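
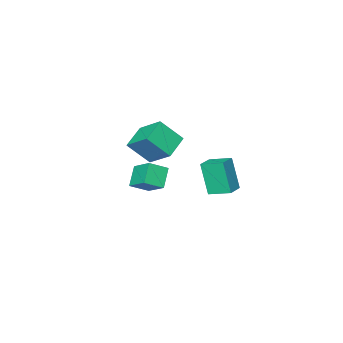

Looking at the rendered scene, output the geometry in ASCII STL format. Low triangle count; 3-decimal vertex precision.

solid 
facet normal -0.891 -0.424 -0.159
outer loop
vertex 2.188 1.346 4.445
vertex 1.617 2.406 4.818
vertex 2.205 1.997 2.618
endloop
endfacet
facet normal 0.453 -0.841 -0.295
outer loop
vertex 3.123 2.434 2.782
vertex 2.188 1.346 4.445
vertex 2.205 1.997 2.618
endloop
endfacet
facet normal -0.891 -0.424 -0.159
outer loop
vertex 2.205 1.997 2.618
vertex 1.617 2.406 4.818
vertex 1.634 3.057 2.99
endloop
endfacet
facet normal 0.009 0.335 -0.942
outer loop
vertex 1.634 3.057 2.99
vertex 3.123 2.434 2.782
vertex 2.205 1.997 2.618
endloop
endfacet
facet normal -0.008 -0.336 0.942
outer loop
vertex 2.188 1.346 4.445
vertex 2.535 2.843 4.982
vertex 1.617 2.406 4.818
endloop
endfacet
facet normal 0.453 -0.841 -0.295
outer loop
vertex 3.106 1.783 4.61
vertex 2.188 1.346 4.445
vertex 3.123 2.434 2.782
endloop
endfacet
facet normal -0.010 -0.336 0.942
outer loop
vertex 3.106 1.783 4.61
vertex 2.535 2.843 4.982
vertex 2.188 1.346 4.445
endloop
endfacet
facet normal -0.453 0.841 0.295
outer loop
vertex 1.617 2.406 4.818
vertex 2.535 2.843 4.982
vertex 1.634 3.057 2.99
endloop
endfacet
facet normal 0.009 0.336 -0.942
outer loop
vertex 2.552 3.494 3.155
vertex 3.123 2.434 2.782
vertex 1.634 3.057 2.99
endloop
endfacet
facet normal -0.453 0.841 0.295
outer loop
vertex 1.634 3.057 2.99
vertex 2.535 2.843 4.982
vertex 2.552 3.494 3.155
endloop
endfacet
facet normal 0.891 0.424 0.159
outer loop
vertex 2.552 3.494 3.155
vertex 3.106 1.783 4.61
vertex 3.123 2.434 2.782
endloop
endfacet
facet normal 0.891 0.424 0.159
outer loop
vertex 2.535 2.843 4.982
vertex 3.106 1.783 4.61
vertex 2.552 3.494 3.155
endloop
endfacet
facet normal -0.825 0.327 -0.462
outer loop
vertex 2.9 -2.284 2.215
vertex 2.952 -0.961 3.059
vertex 3.64 -1.723 1.29
endloop
endfacet
facet normal -0.033 -0.843 -0.538
outer loop
vertex 4.588 -2.099 1.821
vertex 2.9 -2.284 2.215
vertex 3.64 -1.723 1.29
endloop
endfacet
facet normal -0.825 0.326 -0.461
outer loop
vertex 3.64 -1.723 1.29
vertex 2.952 -0.961 3.059
vertex 3.691 -0.4 2.134
endloop
endfacet
facet normal 0.565 0.428 -0.705
outer loop
vertex 3.691 -0.4 2.134
vertex 4.588 -2.099 1.821
vertex 3.64 -1.723 1.29
endloop
endfacet
facet normal -0.565 -0.428 0.706
outer loop
vertex 2.9 -2.284 2.215
vertex 3.9 -1.337 3.59
vertex 2.952 -0.961 3.059
endloop
endfacet
facet normal -0.033 -0.843 -0.537
outer loop
vertex 3.849 -2.66 2.746
vertex 2.9 -2.284 2.215
vertex 4.588 -2.099 1.821
endloop
endfacet
facet normal -0.565 -0.428 0.706
outer loop
vertex 3.849 -2.66 2.746
vertex 3.9 -1.337 3.59
vertex 2.9 -2.284 2.215
endloop
endfacet
facet normal 0.033 0.843 0.538
outer loop
vertex 2.952 -0.961 3.059
vertex 3.9 -1.337 3.59
vertex 3.691 -0.4 2.134
endloop
endfacet
facet normal 0.565 0.428 -0.706
outer loop
vertex 4.64 -0.776 2.665
vertex 4.588 -2.099 1.821
vertex 3.691 -0.4 2.134
endloop
endfacet
facet normal 0.033 0.843 0.538
outer loop
vertex 3.691 -0.4 2.134
vertex 3.9 -1.337 3.59
vertex 4.64 -0.776 2.665
endloop
endfacet
facet normal 0.825 -0.327 0.461
outer loop
vertex 4.64 -0.776 2.665
vertex 3.849 -2.66 2.746
vertex 4.588 -2.099 1.821
endloop
endfacet
facet normal 0.825 -0.326 0.462
outer loop
vertex 3.9 -1.337 3.59
vertex 3.849 -2.66 2.746
vertex 4.64 -0.776 2.665
endloop
endfacet
facet normal -0.533 0.450 -0.717
outer loop
vertex 0.806 -4.2 2.638
vertex 0.64 -2.68 3.715
vertex 2.118 -3.621 2.025
endloop
endfacet
facet normal 0.089 -0.812 -0.577
outer loop
vertex 3.04 -4.4 3.265
vertex 0.806 -4.2 2.638
vertex 2.118 -3.621 2.025
endloop
endfacet
facet normal -0.533 0.450 -0.717
outer loop
vertex 2.118 -3.621 2.025
vertex 0.64 -2.68 3.715
vertex 1.952 -2.102 3.102
endloop
endfacet
facet normal 0.842 0.371 -0.393
outer loop
vertex 1.952 -2.102 3.102
vertex 3.04 -4.4 3.265
vertex 2.118 -3.621 2.025
endloop
endfacet
facet normal -0.842 -0.370 0.393
outer loop
vertex 0.806 -4.2 2.638
vertex 1.562 -3.459 4.955
vertex 0.64 -2.68 3.715
endloop
endfacet
facet normal 0.089 -0.813 -0.576
outer loop
vertex 1.728 -4.978 3.878
vertex 0.806 -4.2 2.638
vertex 3.04 -4.4 3.265
endloop
endfacet
facet normal -0.841 -0.371 0.393
outer loop
vertex 1.728 -4.978 3.878
vertex 1.562 -3.459 4.955
vertex 0.806 -4.2 2.638
endloop
endfacet
facet normal -0.089 0.812 0.576
outer loop
vertex 0.64 -2.68 3.715
vertex 1.562 -3.459 4.955
vertex 1.952 -2.102 3.102
endloop
endfacet
facet normal 0.841 0.371 -0.393
outer loop
vertex 2.874 -2.88 4.342
vertex 3.04 -4.4 3.265
vertex 1.952 -2.102 3.102
endloop
endfacet
facet normal -0.089 0.812 0.576
outer loop
vertex 1.952 -2.102 3.102
vertex 1.562 -3.459 4.955
vertex 2.874 -2.88 4.342
endloop
endfacet
facet normal 0.533 -0.450 0.717
outer loop
vertex 2.874 -2.88 4.342
vertex 1.728 -4.978 3.878
vertex 3.04 -4.4 3.265
endloop
endfacet
facet normal 0.533 -0.450 0.717
outer loop
vertex 1.562 -3.459 4.955
vertex 1.728 -4.978 3.878
vertex 2.874 -2.88 4.342
endloop
endfacet

endsolid


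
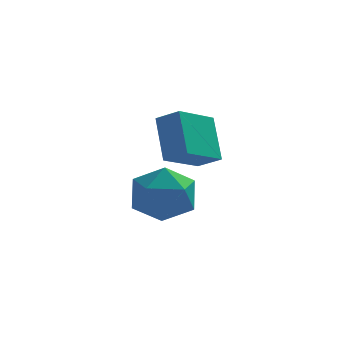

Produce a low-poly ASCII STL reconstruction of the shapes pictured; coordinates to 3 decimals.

solid 
facet normal -0.572 -0.718 0.396
outer loop
vertex 0.875 0.297 1.846
vertex 0.125 0.65 1.403
vertex 1.205 -0.722 0.474
endloop
endfacet
facet normal 0.798 -0.376 0.471
outer loop
vertex 2.155 0.47 -0.183
vertex 0.875 0.297 1.846
vertex 1.205 -0.722 0.474
endloop
endfacet
facet normal -0.572 -0.718 0.396
outer loop
vertex 1.205 -0.722 0.474
vertex 0.125 0.65 1.403
vertex 0.455 -0.369 0.031
endloop
endfacet
facet normal 0.190 -0.586 -0.788
outer loop
vertex 0.455 -0.369 0.031
vertex 2.155 0.47 -0.183
vertex 1.205 -0.722 0.474
endloop
endfacet
facet normal -0.190 0.586 0.788
outer loop
vertex 0.875 0.297 1.846
vertex 1.075 1.842 0.746
vertex 0.125 0.65 1.403
endloop
endfacet
facet normal 0.798 -0.376 0.471
outer loop
vertex 1.825 1.489 1.189
vertex 0.875 0.297 1.846
vertex 2.155 0.47 -0.183
endloop
endfacet
facet normal -0.190 0.586 0.788
outer loop
vertex 1.825 1.489 1.189
vertex 1.075 1.842 0.746
vertex 0.875 0.297 1.846
endloop
endfacet
facet normal -0.798 0.376 -0.471
outer loop
vertex 0.125 0.65 1.403
vertex 1.075 1.842 0.746
vertex 0.455 -0.369 0.031
endloop
endfacet
facet normal 0.190 -0.586 -0.788
outer loop
vertex 1.405 0.823 -0.626
vertex 2.155 0.47 -0.183
vertex 0.455 -0.369 0.031
endloop
endfacet
facet normal -0.798 0.376 -0.471
outer loop
vertex 0.455 -0.369 0.031
vertex 1.075 1.842 0.746
vertex 1.405 0.823 -0.626
endloop
endfacet
facet normal 0.572 0.718 -0.396
outer loop
vertex 1.405 0.823 -0.626
vertex 1.825 1.489 1.189
vertex 2.155 0.47 -0.183
endloop
endfacet
facet normal 0.572 0.718 -0.396
outer loop
vertex 1.075 1.842 0.746
vertex 1.825 1.489 1.189
vertex 1.405 0.823 -0.626
endloop
endfacet
facet normal -0.136 0.963 -0.234
outer loop
vertex 0.735 2.436 -2.747
vertex -0.453 2.283 -2.688
vertex 0.159 2.607 -1.71
endloop
endfacet
facet normal 0.477 0.871 0.121
outer loop
vertex 0.735 2.436 -2.747
vertex 0.159 2.607 -1.71
vertex 1.211 2.033 -1.724
endloop
endfacet
facet normal 0.878 0.410 -0.247
outer loop
vertex 0.735 2.436 -2.747
vertex 1.211 2.033 -1.724
vertex 1.25 1.355 -2.711
endloop
endfacet
facet normal 0.514 0.217 -0.830
outer loop
vertex 0.735 2.436 -2.747
vertex 1.25 1.355 -2.711
vertex 0.222 1.509 -3.307
endloop
endfacet
facet normal -0.113 0.559 -0.822
outer loop
vertex 0.735 2.436 -2.747
vertex 0.222 1.509 -3.307
vertex -0.453 2.283 -2.688
endloop
endfacet
facet normal 0.323 0.574 0.752
outer loop
vertex 1.211 2.033 -1.724
vertex 0.159 2.607 -1.71
vertex 0.318 1.631 -1.033
endloop
endfacet
facet normal -0.667 0.723 0.178
outer loop
vertex 0.159 2.607 -1.71
vertex -0.453 2.283 -2.688
vertex -0.71 1.785 -1.629
endloop
endfacet
facet normal -0.630 0.069 -0.774
outer loop
vertex -0.453 2.283 -2.688
vertex 0.222 1.509 -3.307
vertex -0.671 1.107 -2.616
endloop
endfacet
facet normal 0.384 -0.483 -0.787
outer loop
vertex 0.222 1.509 -3.307
vertex 1.25 1.355 -2.711
vertex 0.381 0.533 -2.63
endloop
endfacet
facet normal 0.973 -0.171 0.156
outer loop
vertex 1.25 1.355 -2.711
vertex 1.211 2.033 -1.724
vertex 0.993 0.857 -1.652
endloop
endfacet
facet normal -0.514 -0.217 0.830
outer loop
vertex -0.195 0.704 -1.593
vertex 0.318 1.631 -1.033
vertex -0.71 1.785 -1.629
endloop
endfacet
facet normal -0.878 -0.410 0.247
outer loop
vertex -0.195 0.704 -1.593
vertex -0.71 1.785 -1.629
vertex -0.671 1.107 -2.616
endloop
endfacet
facet normal -0.477 -0.871 -0.121
outer loop
vertex -0.195 0.704 -1.593
vertex -0.671 1.107 -2.616
vertex 0.381 0.533 -2.63
endloop
endfacet
facet normal 0.136 -0.963 0.234
outer loop
vertex -0.195 0.704 -1.593
vertex 0.381 0.533 -2.63
vertex 0.993 0.857 -1.652
endloop
endfacet
facet normal 0.113 -0.559 0.822
outer loop
vertex -0.195 0.704 -1.593
vertex 0.993 0.857 -1.652
vertex 0.318 1.631 -1.033
endloop
endfacet
facet normal -0.384 0.483 0.787
outer loop
vertex -0.71 1.785 -1.629
vertex 0.318 1.631 -1.033
vertex 0.159 2.607 -1.71
endloop
endfacet
facet normal -0.973 0.171 -0.156
outer loop
vertex -0.671 1.107 -2.616
vertex -0.71 1.785 -1.629
vertex -0.453 2.283 -2.688
endloop
endfacet
facet normal -0.323 -0.574 -0.752
outer loop
vertex 0.381 0.533 -2.63
vertex -0.671 1.107 -2.616
vertex 0.222 1.509 -3.307
endloop
endfacet
facet normal 0.667 -0.723 -0.178
outer loop
vertex 0.993 0.857 -1.652
vertex 0.381 0.533 -2.63
vertex 1.25 1.355 -2.711
endloop
endfacet
facet normal 0.630 -0.069 0.774
outer loop
vertex 0.318 1.631 -1.033
vertex 0.993 0.857 -1.652
vertex 1.211 2.033 -1.724
endloop
endfacet

endsolid


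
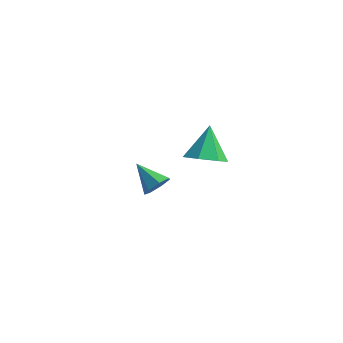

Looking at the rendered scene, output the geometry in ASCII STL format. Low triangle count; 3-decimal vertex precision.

solid 
facet normal 0.809 -0.219 -0.546
outer loop
vertex 0.235 -0.379 -1.715
vertex -0.223 -0.661 -2.28
vertex 0.039 0.068 -2.185
endloop
endfacet
facet normal 0.154 0.747 0.646
outer loop
vertex 0.235 -0.379 -1.715
vertex 0.039 0.068 -2.185
vertex -1.557 -0.299 -1.38
endloop
endfacet
facet normal 0.809 -0.220 -0.546
outer loop
vertex 0.039 0.068 -2.185
vertex -0.223 -0.661 -2.28
vertex -0.354 -0.035 -2.726
endloop
endfacet
facet normal -0.232 0.973 -0.017
outer loop
vertex 0.039 0.068 -2.185
vertex -0.354 -0.035 -2.726
vertex -1.557 -0.299 -1.38
endloop
endfacet
facet normal 0.809 -0.219 -0.545
outer loop
vertex -0.354 -0.035 -2.726
vertex -0.223 -0.661 -2.28
vertex -0.648 -0.609 -2.932
endloop
endfacet
facet normal -0.681 0.530 -0.505
outer loop
vertex -0.354 -0.035 -2.726
vertex -0.648 -0.609 -2.932
vertex -1.557 -0.299 -1.38
endloop
endfacet
facet normal 0.809 -0.220 -0.545
outer loop
vertex -0.648 -0.609 -2.932
vertex -0.223 -0.661 -2.28
vertex -0.622 -1.222 -2.646
endloop
endfacet
facet normal -0.857 -0.247 -0.452
outer loop
vertex -0.648 -0.609 -2.932
vertex -0.622 -1.222 -2.646
vertex -1.557 -0.299 -1.38
endloop
endfacet
facet normal 0.809 -0.219 -0.546
outer loop
vertex -0.622 -1.222 -2.646
vertex -0.223 -0.661 -2.28
vertex -0.295 -1.413 -2.085
endloop
endfacet
facet normal -0.626 -0.773 0.102
outer loop
vertex -0.622 -1.222 -2.646
vertex -0.295 -1.413 -2.085
vertex -1.557 -0.299 -1.38
endloop
endfacet
facet normal 0.809 -0.219 -0.546
outer loop
vertex -0.295 -1.413 -2.085
vertex -0.223 -0.661 -2.28
vertex 0.086 -1.037 -1.671
endloop
endfacet
facet normal -0.162 -0.652 0.741
outer loop
vertex -0.295 -1.413 -2.085
vertex 0.086 -1.037 -1.671
vertex -1.557 -0.299 -1.38
endloop
endfacet
facet normal 0.809 -0.220 -0.546
outer loop
vertex 0.086 -1.037 -1.671
vertex -0.223 -0.661 -2.28
vertex 0.235 -0.379 -1.715
endloop
endfacet
facet normal 0.185 0.024 0.982
outer loop
vertex 0.086 -1.037 -1.671
vertex 0.235 -0.379 -1.715
vertex -1.557 -0.299 -1.38
endloop
endfacet
facet normal 0.157 -0.580 -0.799
outer loop
vertex 4.764 -3.394 3.118
vertex 3.804 -3.757 3.193
vertex 4.142 -2.939 2.666
endloop
endfacet
facet normal 0.552 0.830 0.076
outer loop
vertex 4.764 -3.394 3.118
vertex 4.142 -2.939 2.666
vertex 3.516 -2.703 4.647
endloop
endfacet
facet normal 0.158 -0.580 -0.799
outer loop
vertex 4.142 -2.939 2.666
vertex 3.804 -3.757 3.193
vertex 3.264 -3.101 2.61
endloop
endfacet
facet normal -0.168 0.971 -0.169
outer loop
vertex 4.142 -2.939 2.666
vertex 3.264 -3.101 2.61
vertex 3.516 -2.703 4.647
endloop
endfacet
facet normal 0.158 -0.580 -0.799
outer loop
vertex 3.264 -3.101 2.61
vertex 3.804 -3.757 3.193
vertex 2.793 -3.757 2.993
endloop
endfacet
facet normal -0.816 0.579 -0.012
outer loop
vertex 3.264 -3.101 2.61
vertex 2.793 -3.757 2.993
vertex 3.516 -2.703 4.647
endloop
endfacet
facet normal 0.158 -0.580 -0.799
outer loop
vertex 2.793 -3.757 2.993
vertex 3.804 -3.757 3.193
vertex 3.083 -4.413 3.526
endloop
endfacet
facet normal -0.903 -0.052 0.427
outer loop
vertex 2.793 -3.757 2.993
vertex 3.083 -4.413 3.526
vertex 3.516 -2.703 4.647
endloop
endfacet
facet normal 0.158 -0.579 -0.800
outer loop
vertex 3.083 -4.413 3.526
vertex 3.804 -3.757 3.193
vertex 3.915 -4.576 3.808
endloop
endfacet
facet normal -0.364 -0.444 0.818
outer loop
vertex 3.083 -4.413 3.526
vertex 3.915 -4.576 3.808
vertex 3.516 -2.703 4.647
endloop
endfacet
facet normal 0.158 -0.579 -0.800
outer loop
vertex 3.915 -4.576 3.808
vertex 3.804 -3.757 3.193
vertex 4.664 -4.122 3.627
endloop
endfacet
facet normal 0.394 -0.304 0.867
outer loop
vertex 3.915 -4.576 3.808
vertex 4.664 -4.122 3.627
vertex 3.516 -2.703 4.647
endloop
endfacet
facet normal 0.157 -0.580 -0.799
outer loop
vertex 4.664 -4.122 3.627
vertex 3.804 -3.757 3.193
vertex 4.764 -3.394 3.118
endloop
endfacet
facet normal 0.802 0.264 0.535
outer loop
vertex 4.664 -4.122 3.627
vertex 4.764 -3.394 3.118
vertex 3.516 -2.703 4.647
endloop
endfacet

endsolid


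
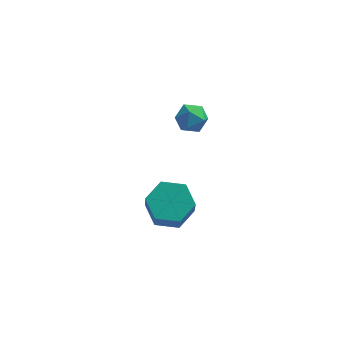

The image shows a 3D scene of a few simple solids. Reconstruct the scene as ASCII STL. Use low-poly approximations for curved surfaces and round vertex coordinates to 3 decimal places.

solid 
facet normal -0.073 0.509 -0.858
outer loop
vertex 3.217 -3.617 -5.082
vertex 2.715 -2.805 -4.558
vertex 3.801 -2.805 -4.65
endloop
endfacet
facet normal 0.841 -0.431 -0.327
outer loop
vertex 3.217 -3.617 -5.082
vertex 3.801 -2.805 -4.65
vertex 3.348 -4.528 -3.547
endloop
endfacet
facet normal 0.842 -0.430 -0.326
outer loop
vertex 3.348 -4.528 -3.547
vertex 3.801 -2.805 -4.65
vertex 3.931 -3.715 -3.114
endloop
endfacet
facet normal 0.073 -0.509 0.858
outer loop
vertex 3.348 -4.528 -3.547
vertex 3.931 -3.715 -3.114
vertex 2.845 -3.715 -3.022
endloop
endfacet
facet normal -0.073 0.508 -0.858
outer loop
vertex 3.801 -2.805 -4.65
vertex 2.715 -2.805 -4.558
vertex 3.298 -1.992 -4.126
endloop
endfacet
facet normal 0.884 0.431 0.180
outer loop
vertex 3.801 -2.805 -4.65
vertex 3.298 -1.992 -4.126
vertex 3.931 -3.715 -3.114
endloop
endfacet
facet normal 0.885 0.430 0.180
outer loop
vertex 3.931 -3.715 -3.114
vertex 3.298 -1.992 -4.126
vertex 3.429 -2.902 -2.59
endloop
endfacet
facet normal 0.073 -0.508 0.858
outer loop
vertex 3.931 -3.715 -3.114
vertex 3.429 -2.902 -2.59
vertex 2.845 -3.715 -3.022
endloop
endfacet
facet normal -0.073 0.509 -0.858
outer loop
vertex 3.298 -1.992 -4.126
vertex 2.715 -2.805 -4.558
vertex 2.212 -1.992 -4.033
endloop
endfacet
facet normal 0.043 0.861 0.506
outer loop
vertex 3.298 -1.992 -4.126
vertex 2.212 -1.992 -4.033
vertex 3.429 -2.902 -2.59
endloop
endfacet
facet normal 0.042 0.861 0.507
outer loop
vertex 3.429 -2.902 -2.59
vertex 2.212 -1.992 -4.033
vertex 2.343 -2.903 -2.498
endloop
endfacet
facet normal 0.073 -0.508 0.858
outer loop
vertex 3.429 -2.902 -2.59
vertex 2.343 -2.903 -2.498
vertex 2.845 -3.715 -3.022
endloop
endfacet
facet normal -0.073 0.509 -0.858
outer loop
vertex 2.212 -1.992 -4.033
vertex 2.715 -2.805 -4.558
vertex 1.629 -2.805 -4.466
endloop
endfacet
facet normal -0.842 0.430 0.327
outer loop
vertex 2.212 -1.992 -4.033
vertex 1.629 -2.805 -4.466
vertex 2.343 -2.903 -2.498
endloop
endfacet
facet normal -0.841 0.431 0.327
outer loop
vertex 2.343 -2.903 -2.498
vertex 1.629 -2.805 -4.466
vertex 1.759 -3.715 -2.93
endloop
endfacet
facet normal 0.073 -0.509 0.858
outer loop
vertex 2.343 -2.903 -2.498
vertex 1.759 -3.715 -2.93
vertex 2.845 -3.715 -3.022
endloop
endfacet
facet normal -0.073 0.508 -0.858
outer loop
vertex 1.629 -2.805 -4.466
vertex 2.715 -2.805 -4.558
vertex 2.131 -3.618 -4.99
endloop
endfacet
facet normal -0.885 -0.430 -0.180
outer loop
vertex 1.629 -2.805 -4.466
vertex 2.131 -3.618 -4.99
vertex 1.759 -3.715 -2.93
endloop
endfacet
facet normal -0.884 -0.431 -0.180
outer loop
vertex 1.759 -3.715 -2.93
vertex 2.131 -3.618 -4.99
vertex 2.262 -4.528 -3.454
endloop
endfacet
facet normal 0.073 -0.508 0.858
outer loop
vertex 1.759 -3.715 -2.93
vertex 2.262 -4.528 -3.454
vertex 2.845 -3.715 -3.022
endloop
endfacet
facet normal -0.073 0.508 -0.858
outer loop
vertex 2.131 -3.618 -4.99
vertex 2.715 -2.805 -4.558
vertex 3.217 -3.617 -5.082
endloop
endfacet
facet normal -0.042 -0.861 -0.507
outer loop
vertex 2.131 -3.618 -4.99
vertex 3.217 -3.617 -5.082
vertex 2.262 -4.528 -3.454
endloop
endfacet
facet normal -0.043 -0.861 -0.507
outer loop
vertex 2.262 -4.528 -3.454
vertex 3.217 -3.617 -5.082
vertex 3.348 -4.528 -3.547
endloop
endfacet
facet normal 0.073 -0.509 0.858
outer loop
vertex 2.262 -4.528 -3.454
vertex 3.348 -4.528 -3.547
vertex 2.845 -3.715 -3.022
endloop
endfacet
facet normal -0.485 0.872 0.067
outer loop
vertex 3.278 2.919 -2.987
vertex 2.55 2.531 -3.201
vertex 2.775 2.593 -2.382
endloop
endfacet
facet normal 0.069 0.853 0.517
outer loop
vertex 3.278 2.919 -2.987
vertex 2.775 2.593 -2.382
vertex 3.62 2.495 -2.333
endloop
endfacet
facet normal 0.660 0.739 0.134
outer loop
vertex 3.278 2.919 -2.987
vertex 3.62 2.495 -2.333
vertex 3.917 2.373 -3.121
endloop
endfacet
facet normal 0.472 0.687 -0.552
outer loop
vertex 3.278 2.919 -2.987
vertex 3.917 2.373 -3.121
vertex 3.256 2.395 -3.658
endloop
endfacet
facet normal -0.236 0.770 -0.593
outer loop
vertex 3.278 2.919 -2.987
vertex 3.256 2.395 -3.658
vertex 2.55 2.531 -3.201
endloop
endfacet
facet normal -0.021 0.297 0.955
outer loop
vertex 3.62 2.495 -2.333
vertex 2.775 2.593 -2.382
vertex 3.104 1.845 -2.142
endloop
endfacet
facet normal -0.917 0.327 0.227
outer loop
vertex 2.775 2.593 -2.382
vertex 2.55 2.531 -3.201
vertex 2.443 1.867 -2.679
endloop
endfacet
facet normal -0.514 0.161 -0.842
outer loop
vertex 2.55 2.531 -3.201
vertex 3.256 2.395 -3.658
vertex 2.74 1.745 -3.467
endloop
endfacet
facet normal 0.631 0.029 -0.775
outer loop
vertex 3.256 2.395 -3.658
vertex 3.917 2.373 -3.121
vertex 3.585 1.647 -3.418
endloop
endfacet
facet normal 0.935 0.113 0.335
outer loop
vertex 3.917 2.373 -3.121
vertex 3.62 2.495 -2.333
vertex 3.81 1.709 -2.599
endloop
endfacet
facet normal -0.472 -0.687 0.552
outer loop
vertex 3.082 1.321 -2.813
vertex 3.104 1.845 -2.142
vertex 2.443 1.867 -2.679
endloop
endfacet
facet normal -0.660 -0.739 -0.134
outer loop
vertex 3.082 1.321 -2.813
vertex 2.443 1.867 -2.679
vertex 2.74 1.745 -3.467
endloop
endfacet
facet normal -0.069 -0.853 -0.517
outer loop
vertex 3.082 1.321 -2.813
vertex 2.74 1.745 -3.467
vertex 3.585 1.647 -3.418
endloop
endfacet
facet normal 0.485 -0.872 -0.067
outer loop
vertex 3.082 1.321 -2.813
vertex 3.585 1.647 -3.418
vertex 3.81 1.709 -2.599
endloop
endfacet
facet normal 0.236 -0.770 0.593
outer loop
vertex 3.082 1.321 -2.813
vertex 3.81 1.709 -2.599
vertex 3.104 1.845 -2.142
endloop
endfacet
facet normal -0.631 -0.029 0.775
outer loop
vertex 2.443 1.867 -2.679
vertex 3.104 1.845 -2.142
vertex 2.775 2.593 -2.382
endloop
endfacet
facet normal -0.935 -0.113 -0.335
outer loop
vertex 2.74 1.745 -3.467
vertex 2.443 1.867 -2.679
vertex 2.55 2.531 -3.201
endloop
endfacet
facet normal 0.021 -0.297 -0.955
outer loop
vertex 3.585 1.647 -3.418
vertex 2.74 1.745 -3.467
vertex 3.256 2.395 -3.658
endloop
endfacet
facet normal 0.917 -0.327 -0.227
outer loop
vertex 3.81 1.709 -2.599
vertex 3.585 1.647 -3.418
vertex 3.917 2.373 -3.121
endloop
endfacet
facet normal 0.514 -0.161 0.842
outer loop
vertex 3.104 1.845 -2.142
vertex 3.81 1.709 -2.599
vertex 3.62 2.495 -2.333
endloop
endfacet

endsolid


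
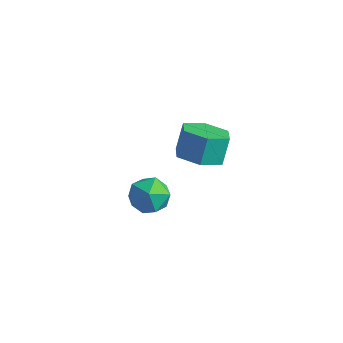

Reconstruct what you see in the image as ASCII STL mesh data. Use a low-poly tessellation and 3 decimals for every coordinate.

solid 
facet normal 0.113 -0.445 -0.889
outer loop
vertex -2.134 0.971 1.214
vertex -2.798 1.638 0.796
vertex -1.792 1.857 0.814
endloop
endfacet
facet normal 0.937 -0.251 0.245
outer loop
vertex -2.134 0.971 1.214
vertex -1.792 1.857 0.814
vertex -2.277 1.536 2.342
endloop
endfacet
facet normal 0.936 -0.252 0.244
outer loop
vertex -2.277 1.536 2.342
vertex -1.792 1.857 0.814
vertex -1.935 2.421 1.943
endloop
endfacet
facet normal -0.113 0.444 0.889
outer loop
vertex -2.277 1.536 2.342
vertex -1.935 2.421 1.943
vertex -2.942 2.202 1.924
endloop
endfacet
facet normal 0.113 -0.445 -0.888
outer loop
vertex -1.792 1.857 0.814
vertex -2.798 1.638 0.796
vertex -2.456 2.523 0.396
endloop
endfacet
facet normal 0.756 0.619 -0.214
outer loop
vertex -1.792 1.857 0.814
vertex -2.456 2.523 0.396
vertex -1.935 2.421 1.943
endloop
endfacet
facet normal 0.755 0.619 -0.214
outer loop
vertex -1.935 2.421 1.943
vertex -2.456 2.523 0.396
vertex -2.6 3.088 1.525
endloop
endfacet
facet normal -0.113 0.444 0.889
outer loop
vertex -1.935 2.421 1.943
vertex -2.6 3.088 1.525
vertex -2.942 2.202 1.924
endloop
endfacet
facet normal 0.113 -0.445 -0.888
outer loop
vertex -2.456 2.523 0.396
vertex -2.798 1.638 0.796
vertex -3.463 2.304 0.378
endloop
endfacet
facet normal -0.181 0.870 -0.459
outer loop
vertex -2.456 2.523 0.396
vertex -3.463 2.304 0.378
vertex -2.6 3.088 1.525
endloop
endfacet
facet normal -0.181 0.870 -0.459
outer loop
vertex -2.6 3.088 1.525
vertex -3.463 2.304 0.378
vertex -3.606 2.869 1.506
endloop
endfacet
facet normal -0.113 0.444 0.889
outer loop
vertex -2.6 3.088 1.525
vertex -3.606 2.869 1.506
vertex -2.942 2.202 1.924
endloop
endfacet
facet normal 0.113 -0.444 -0.889
outer loop
vertex -3.463 2.304 0.378
vertex -2.798 1.638 0.796
vertex -3.805 1.419 0.777
endloop
endfacet
facet normal -0.936 0.252 -0.245
outer loop
vertex -3.463 2.304 0.378
vertex -3.805 1.419 0.777
vertex -3.606 2.869 1.506
endloop
endfacet
facet normal -0.937 0.251 -0.244
outer loop
vertex -3.606 2.869 1.506
vertex -3.805 1.419 0.777
vertex -3.948 1.983 1.906
endloop
endfacet
facet normal -0.113 0.445 0.889
outer loop
vertex -3.606 2.869 1.506
vertex -3.948 1.983 1.906
vertex -2.942 2.202 1.924
endloop
endfacet
facet normal 0.113 -0.444 -0.889
outer loop
vertex -3.805 1.419 0.777
vertex -2.798 1.638 0.796
vertex -3.14 0.752 1.195
endloop
endfacet
facet normal -0.756 -0.619 0.214
outer loop
vertex -3.805 1.419 0.777
vertex -3.14 0.752 1.195
vertex -3.948 1.983 1.906
endloop
endfacet
facet normal -0.756 -0.619 0.214
outer loop
vertex -3.948 1.983 1.906
vertex -3.14 0.752 1.195
vertex -3.284 1.317 2.324
endloop
endfacet
facet normal -0.113 0.445 0.888
outer loop
vertex -3.948 1.983 1.906
vertex -3.284 1.317 2.324
vertex -2.942 2.202 1.924
endloop
endfacet
facet normal 0.113 -0.444 -0.889
outer loop
vertex -3.14 0.752 1.195
vertex -2.798 1.638 0.796
vertex -2.134 0.971 1.214
endloop
endfacet
facet normal 0.181 -0.870 0.458
outer loop
vertex -3.14 0.752 1.195
vertex -2.134 0.971 1.214
vertex -3.284 1.317 2.324
endloop
endfacet
facet normal 0.181 -0.870 0.459
outer loop
vertex -3.284 1.317 2.324
vertex -2.134 0.971 1.214
vertex -2.277 1.536 2.342
endloop
endfacet
facet normal -0.113 0.445 0.888
outer loop
vertex -3.284 1.317 2.324
vertex -2.277 1.536 2.342
vertex -2.942 2.202 1.924
endloop
endfacet
facet normal -0.096 -0.178 0.979
outer loop
vertex -1.664 -1.949 2.915
vertex -2.147 -2.692 2.732
vertex -1.247 -2.745 2.811
endloop
endfacet
facet normal 0.516 0.161 0.841
outer loop
vertex -1.664 -1.949 2.915
vertex -1.247 -2.745 2.811
vertex -0.89 -1.997 2.449
endloop
endfacet
facet normal 0.359 0.777 0.517
outer loop
vertex -1.664 -1.949 2.915
vertex -0.89 -1.997 2.449
vertex -1.569 -1.482 2.147
endloop
endfacet
facet normal -0.350 0.819 0.455
outer loop
vertex -1.664 -1.949 2.915
vertex -1.569 -1.482 2.147
vertex -2.345 -1.911 2.322
endloop
endfacet
facet normal -0.632 0.228 0.740
outer loop
vertex -1.664 -1.949 2.915
vertex -2.345 -1.911 2.322
vertex -2.147 -2.692 2.732
endloop
endfacet
facet normal 0.892 -0.240 0.384
outer loop
vertex -0.89 -1.997 2.449
vertex -1.247 -2.745 2.811
vertex -0.895 -2.769 1.978
endloop
endfacet
facet normal -0.100 -0.788 0.607
outer loop
vertex -1.247 -2.745 2.811
vertex -2.147 -2.692 2.732
vertex -1.671 -3.198 2.153
endloop
endfacet
facet normal -0.967 -0.129 0.221
outer loop
vertex -2.147 -2.692 2.732
vertex -2.345 -1.911 2.322
vertex -2.35 -2.683 1.851
endloop
endfacet
facet normal -0.511 0.826 -0.240
outer loop
vertex -2.345 -1.911 2.322
vertex -1.569 -1.482 2.147
vertex -1.993 -1.935 1.489
endloop
endfacet
facet normal 0.637 0.758 -0.139
outer loop
vertex -1.569 -1.482 2.147
vertex -0.89 -1.997 2.449
vertex -1.093 -1.988 1.568
endloop
endfacet
facet normal 0.350 -0.819 -0.455
outer loop
vertex -1.576 -2.731 1.385
vertex -0.895 -2.769 1.978
vertex -1.671 -3.198 2.153
endloop
endfacet
facet normal -0.359 -0.777 -0.517
outer loop
vertex -1.576 -2.731 1.385
vertex -1.671 -3.198 2.153
vertex -2.35 -2.683 1.851
endloop
endfacet
facet normal -0.516 -0.161 -0.841
outer loop
vertex -1.576 -2.731 1.385
vertex -2.35 -2.683 1.851
vertex -1.993 -1.935 1.489
endloop
endfacet
facet normal 0.096 0.178 -0.979
outer loop
vertex -1.576 -2.731 1.385
vertex -1.993 -1.935 1.489
vertex -1.093 -1.988 1.568
endloop
endfacet
facet normal 0.632 -0.228 -0.740
outer loop
vertex -1.576 -2.731 1.385
vertex -1.093 -1.988 1.568
vertex -0.895 -2.769 1.978
endloop
endfacet
facet normal 0.511 -0.826 0.240
outer loop
vertex -1.671 -3.198 2.153
vertex -0.895 -2.769 1.978
vertex -1.247 -2.745 2.811
endloop
endfacet
facet normal -0.637 -0.758 0.139
outer loop
vertex -2.35 -2.683 1.851
vertex -1.671 -3.198 2.153
vertex -2.147 -2.692 2.732
endloop
endfacet
facet normal -0.892 0.240 -0.384
outer loop
vertex -1.993 -1.935 1.489
vertex -2.35 -2.683 1.851
vertex -2.345 -1.911 2.322
endloop
endfacet
facet normal 0.100 0.788 -0.607
outer loop
vertex -1.093 -1.988 1.568
vertex -1.993 -1.935 1.489
vertex -1.569 -1.482 2.147
endloop
endfacet
facet normal 0.967 0.129 -0.221
outer loop
vertex -0.895 -2.769 1.978
vertex -1.093 -1.988 1.568
vertex -0.89 -1.997 2.449
endloop
endfacet

endsolid


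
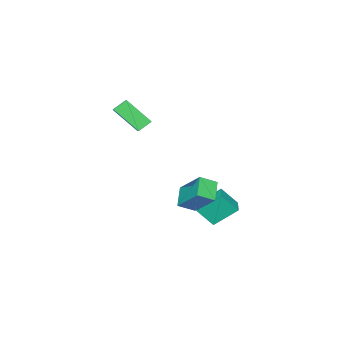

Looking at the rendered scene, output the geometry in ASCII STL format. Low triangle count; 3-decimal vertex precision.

solid 
facet normal -0.371 0.528 -0.764
outer loop
vertex -4.445 1.059 -2.893
vertex -3.683 1.658 -2.849
vertex -3.631 0.103 -3.948
endloop
endfacet
facet normal -0.785 -0.618 -0.045
outer loop
vertex -3.137 -0.598 -2.931
vertex -4.445 1.059 -2.893
vertex -3.631 0.103 -3.948
endloop
endfacet
facet normal -0.371 0.528 -0.764
outer loop
vertex -3.631 0.103 -3.948
vertex -3.683 1.658 -2.849
vertex -2.869 0.702 -3.904
endloop
endfacet
facet normal 0.496 -0.584 -0.643
outer loop
vertex -2.869 0.702 -3.904
vertex -3.137 -0.598 -2.931
vertex -3.631 0.103 -3.948
endloop
endfacet
facet normal -0.496 0.584 0.643
outer loop
vertex -4.445 1.059 -2.893
vertex -3.189 0.957 -1.832
vertex -3.683 1.658 -2.849
endloop
endfacet
facet normal -0.785 -0.618 -0.045
outer loop
vertex -3.951 0.358 -1.876
vertex -4.445 1.059 -2.893
vertex -3.137 -0.598 -2.931
endloop
endfacet
facet normal -0.496 0.584 0.643
outer loop
vertex -3.951 0.358 -1.876
vertex -3.189 0.957 -1.832
vertex -4.445 1.059 -2.893
endloop
endfacet
facet normal 0.785 0.618 0.045
outer loop
vertex -3.683 1.658 -2.849
vertex -3.189 0.957 -1.832
vertex -2.869 0.702 -3.904
endloop
endfacet
facet normal 0.496 -0.584 -0.643
outer loop
vertex -2.375 0.001 -2.887
vertex -3.137 -0.598 -2.931
vertex -2.869 0.702 -3.904
endloop
endfacet
facet normal 0.785 0.618 0.045
outer loop
vertex -2.869 0.702 -3.904
vertex -3.189 0.957 -1.832
vertex -2.375 0.001 -2.887
endloop
endfacet
facet normal 0.371 -0.528 0.764
outer loop
vertex -2.375 0.001 -2.887
vertex -3.951 0.358 -1.876
vertex -3.137 -0.598 -2.931
endloop
endfacet
facet normal 0.371 -0.528 0.764
outer loop
vertex -3.189 0.957 -1.832
vertex -3.951 0.358 -1.876
vertex -2.375 0.001 -2.887
endloop
endfacet
facet normal -0.719 -0.432 0.544
outer loop
vertex -0.137 1.888 1.253
vertex -0.825 2.441 0.782
vertex -0.321 0.548 -0.053
endloop
endfacet
facet normal 0.687 -0.553 0.471
outer loop
vertex 0.565 1.079 -0.722
vertex -0.137 1.888 1.253
vertex -0.321 0.548 -0.053
endloop
endfacet
facet normal -0.720 -0.431 0.544
outer loop
vertex -0.321 0.548 -0.053
vertex -0.825 2.441 0.782
vertex -1.008 1.101 -0.524
endloop
endfacet
facet normal -0.097 -0.713 -0.695
outer loop
vertex -1.008 1.101 -0.524
vertex 0.565 1.079 -0.722
vertex -0.321 0.548 -0.053
endloop
endfacet
facet normal 0.097 0.713 0.695
outer loop
vertex -0.137 1.888 1.253
vertex 0.061 2.972 0.113
vertex -0.825 2.441 0.782
endloop
endfacet
facet normal 0.688 -0.553 0.471
outer loop
vertex 0.748 2.419 0.584
vertex -0.137 1.888 1.253
vertex 0.565 1.079 -0.722
endloop
endfacet
facet normal 0.097 0.713 0.695
outer loop
vertex 0.748 2.419 0.584
vertex 0.061 2.972 0.113
vertex -0.137 1.888 1.253
endloop
endfacet
facet normal -0.687 0.553 -0.471
outer loop
vertex -0.825 2.441 0.782
vertex 0.061 2.972 0.113
vertex -1.008 1.101 -0.524
endloop
endfacet
facet normal -0.097 -0.713 -0.695
outer loop
vertex -0.123 1.632 -1.193
vertex 0.565 1.079 -0.722
vertex -1.008 1.101 -0.524
endloop
endfacet
facet normal -0.688 0.553 -0.471
outer loop
vertex -1.008 1.101 -0.524
vertex 0.061 2.972 0.113
vertex -0.123 1.632 -1.193
endloop
endfacet
facet normal 0.719 0.432 -0.544
outer loop
vertex -0.123 1.632 -1.193
vertex 0.748 2.419 0.584
vertex 0.565 1.079 -0.722
endloop
endfacet
facet normal 0.720 0.431 -0.544
outer loop
vertex 0.061 2.972 0.113
vertex 0.748 2.419 0.584
vertex -0.123 1.632 -1.193
endloop
endfacet
facet normal -0.730 0.359 0.582
outer loop
vertex -1.21 -3.525 4.403
vertex -1.534 -2.185 3.17
vertex -2.241 -4.443 3.677
endloop
endfacet
facet normal 0.176 -0.725 0.666
outer loop
vertex -1.606 -4.755 3.17
vertex -1.21 -3.525 4.403
vertex -2.241 -4.443 3.677
endloop
endfacet
facet normal -0.730 0.359 0.582
outer loop
vertex -2.241 -4.443 3.677
vertex -1.534 -2.185 3.17
vertex -2.565 -3.103 2.443
endloop
endfacet
facet normal -0.661 -0.589 -0.466
outer loop
vertex -2.565 -3.103 2.443
vertex -1.606 -4.755 3.17
vertex -2.241 -4.443 3.677
endloop
endfacet
facet normal 0.661 0.588 0.466
outer loop
vertex -1.21 -3.525 4.403
vertex -0.899 -2.497 2.663
vertex -1.534 -2.185 3.17
endloop
endfacet
facet normal 0.175 -0.725 0.667
outer loop
vertex -0.575 -3.837 3.897
vertex -1.21 -3.525 4.403
vertex -1.606 -4.755 3.17
endloop
endfacet
facet normal 0.661 0.589 0.466
outer loop
vertex -0.575 -3.837 3.897
vertex -0.899 -2.497 2.663
vertex -1.21 -3.525 4.403
endloop
endfacet
facet normal -0.176 0.725 -0.666
outer loop
vertex -1.534 -2.185 3.17
vertex -0.899 -2.497 2.663
vertex -2.565 -3.103 2.443
endloop
endfacet
facet normal -0.661 -0.589 -0.466
outer loop
vertex -1.93 -3.415 1.937
vertex -1.606 -4.755 3.17
vertex -2.565 -3.103 2.443
endloop
endfacet
facet normal -0.175 0.724 -0.667
outer loop
vertex -2.565 -3.103 2.443
vertex -0.899 -2.497 2.663
vertex -1.93 -3.415 1.937
endloop
endfacet
facet normal 0.730 -0.359 -0.582
outer loop
vertex -1.93 -3.415 1.937
vertex -0.575 -3.837 3.897
vertex -1.606 -4.755 3.17
endloop
endfacet
facet normal 0.730 -0.359 -0.582
outer loop
vertex -0.899 -2.497 2.663
vertex -0.575 -3.837 3.897
vertex -1.93 -3.415 1.937
endloop
endfacet

endsolid


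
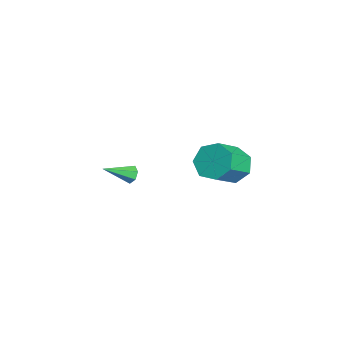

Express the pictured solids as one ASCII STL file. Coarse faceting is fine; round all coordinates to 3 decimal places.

solid 
facet normal -0.157 0.844 -0.513
outer loop
vertex -1.394 -3.132 -2.847
vertex -1.883 -3.236 -2.868
vertex -1.633 -2.978 -2.52
endloop
endfacet
facet normal 0.831 0.151 0.536
outer loop
vertex -1.394 -3.132 -2.847
vertex -1.633 -2.978 -2.52
vertex -1.637 -4.544 -2.072
endloop
endfacet
facet normal -0.157 0.844 -0.513
outer loop
vertex -1.633 -2.978 -2.52
vertex -1.883 -3.236 -2.868
vertex -2.06 -3.018 -2.455
endloop
endfacet
facet normal 0.120 0.273 0.955
outer loop
vertex -1.633 -2.978 -2.52
vertex -2.06 -3.018 -2.455
vertex -1.637 -4.544 -2.072
endloop
endfacet
facet normal -0.159 0.843 -0.513
outer loop
vertex -2.06 -3.018 -2.455
vertex -1.883 -3.236 -2.868
vertex -2.354 -3.223 -2.701
endloop
endfacet
facet normal -0.647 0.012 0.763
outer loop
vertex -2.06 -3.018 -2.455
vertex -2.354 -3.223 -2.701
vertex -1.637 -4.544 -2.072
endloop
endfacet
facet normal -0.159 0.842 -0.515
outer loop
vertex -2.354 -3.223 -2.701
vertex -1.883 -3.236 -2.868
vertex -2.292 -3.438 -3.072
endloop
endfacet
facet normal -0.894 -0.436 0.103
outer loop
vertex -2.354 -3.223 -2.701
vertex -2.292 -3.438 -3.072
vertex -1.637 -4.544 -2.072
endloop
endfacet
facet normal -0.160 0.843 -0.514
outer loop
vertex -2.292 -3.438 -3.072
vertex -1.883 -3.236 -2.868
vertex -1.922 -3.501 -3.29
endloop
endfacet
facet normal -0.434 -0.732 -0.525
outer loop
vertex -2.292 -3.438 -3.072
vertex -1.922 -3.501 -3.29
vertex -1.637 -4.544 -2.072
endloop
endfacet
facet normal -0.158 0.843 -0.515
outer loop
vertex -1.922 -3.501 -3.29
vertex -1.883 -3.236 -2.868
vertex -1.523 -3.365 -3.19
endloop
endfacet
facet normal 0.386 -0.654 -0.650
outer loop
vertex -1.922 -3.501 -3.29
vertex -1.523 -3.365 -3.19
vertex -1.637 -4.544 -2.072
endloop
endfacet
facet normal -0.157 0.843 -0.514
outer loop
vertex -1.523 -3.365 -3.19
vertex -1.883 -3.236 -2.868
vertex -1.394 -3.132 -2.847
endloop
endfacet
facet normal 0.948 -0.262 -0.179
outer loop
vertex -1.523 -3.365 -3.19
vertex -1.394 -3.132 -2.847
vertex -1.637 -4.544 -2.072
endloop
endfacet
facet normal -0.507 0.593 -0.626
outer loop
vertex 3.833 0.082 0.554
vertex 3.126 0.098 1.142
vertex 3.848 0.667 1.096
endloop
endfacet
facet normal 0.862 0.333 -0.383
outer loop
vertex 3.833 0.082 0.554
vertex 3.848 0.667 1.096
vertex 4.721 -0.955 1.649
endloop
endfacet
facet normal 0.862 0.334 -0.382
outer loop
vertex 4.721 -0.955 1.649
vertex 3.848 0.667 1.096
vertex 4.735 -0.37 2.192
endloop
endfacet
facet normal 0.507 -0.593 0.626
outer loop
vertex 4.721 -0.955 1.649
vertex 4.735 -0.37 2.192
vertex 4.014 -0.938 2.238
endloop
endfacet
facet normal -0.507 0.592 -0.627
outer loop
vertex 3.848 0.667 1.096
vertex 3.126 0.098 1.142
vertex 3.319 0.825 1.673
endloop
endfacet
facet normal 0.552 0.781 0.292
outer loop
vertex 3.848 0.667 1.096
vertex 3.319 0.825 1.673
vertex 4.735 -0.37 2.192
endloop
endfacet
facet normal 0.552 0.781 0.292
outer loop
vertex 4.735 -0.37 2.192
vertex 3.319 0.825 1.673
vertex 4.206 -0.212 2.769
endloop
endfacet
facet normal 0.507 -0.592 0.627
outer loop
vertex 4.735 -0.37 2.192
vertex 4.206 -0.212 2.769
vertex 4.014 -0.938 2.238
endloop
endfacet
facet normal -0.507 0.592 -0.626
outer loop
vertex 3.319 0.825 1.673
vertex 3.126 0.098 1.142
vertex 2.645 0.435 1.85
endloop
endfacet
facet normal -0.174 0.641 0.748
outer loop
vertex 3.319 0.825 1.673
vertex 2.645 0.435 1.85
vertex 4.206 -0.212 2.769
endloop
endfacet
facet normal -0.174 0.641 0.748
outer loop
vertex 4.206 -0.212 2.769
vertex 2.645 0.435 1.85
vertex 3.532 -0.602 2.946
endloop
endfacet
facet normal 0.507 -0.592 0.626
outer loop
vertex 4.206 -0.212 2.769
vertex 3.532 -0.602 2.946
vertex 4.014 -0.938 2.238
endloop
endfacet
facet normal -0.507 0.592 -0.626
outer loop
vertex 2.645 0.435 1.85
vertex 3.126 0.098 1.142
vertex 2.334 -0.208 1.494
endloop
endfacet
facet normal -0.769 0.018 0.639
outer loop
vertex 2.645 0.435 1.85
vertex 2.334 -0.208 1.494
vertex 3.532 -0.602 2.946
endloop
endfacet
facet normal -0.769 0.018 0.639
outer loop
vertex 3.532 -0.602 2.946
vertex 2.334 -0.208 1.494
vertex 3.221 -1.245 2.59
endloop
endfacet
facet normal 0.507 -0.592 0.626
outer loop
vertex 3.532 -0.602 2.946
vertex 3.221 -1.245 2.59
vertex 4.014 -0.938 2.238
endloop
endfacet
facet normal -0.507 0.593 -0.626
outer loop
vertex 2.334 -0.208 1.494
vertex 3.126 0.098 1.142
vertex 2.619 -0.62 0.873
endloop
endfacet
facet normal -0.784 -0.618 0.050
outer loop
vertex 2.334 -0.208 1.494
vertex 2.619 -0.62 0.873
vertex 3.221 -1.245 2.59
endloop
endfacet
facet normal -0.784 -0.618 0.050
outer loop
vertex 3.221 -1.245 2.59
vertex 2.619 -0.62 0.873
vertex 3.506 -1.657 1.969
endloop
endfacet
facet normal 0.507 -0.593 0.626
outer loop
vertex 3.221 -1.245 2.59
vertex 3.506 -1.657 1.969
vertex 4.014 -0.938 2.238
endloop
endfacet
facet normal -0.508 0.593 -0.625
outer loop
vertex 2.619 -0.62 0.873
vertex 3.126 0.098 1.142
vertex 3.286 -0.491 0.454
endloop
endfacet
facet normal -0.210 -0.789 -0.577
outer loop
vertex 2.619 -0.62 0.873
vertex 3.286 -0.491 0.454
vertex 3.506 -1.657 1.969
endloop
endfacet
facet normal -0.210 -0.789 -0.577
outer loop
vertex 3.506 -1.657 1.969
vertex 3.286 -0.491 0.454
vertex 4.173 -1.528 1.55
endloop
endfacet
facet normal 0.508 -0.593 0.625
outer loop
vertex 3.506 -1.657 1.969
vertex 4.173 -1.528 1.55
vertex 4.014 -0.938 2.238
endloop
endfacet
facet normal -0.507 0.593 -0.626
outer loop
vertex 3.286 -0.491 0.454
vertex 3.126 0.098 1.142
vertex 3.833 0.082 0.554
endloop
endfacet
facet normal 0.524 -0.366 -0.770
outer loop
vertex 3.286 -0.491 0.454
vertex 3.833 0.082 0.554
vertex 4.173 -1.528 1.55
endloop
endfacet
facet normal 0.522 -0.366 -0.770
outer loop
vertex 4.173 -1.528 1.55
vertex 3.833 0.082 0.554
vertex 4.721 -0.955 1.649
endloop
endfacet
facet normal 0.507 -0.593 0.626
outer loop
vertex 4.173 -1.528 1.55
vertex 4.721 -0.955 1.649
vertex 4.014 -0.938 2.238
endloop
endfacet

endsolid


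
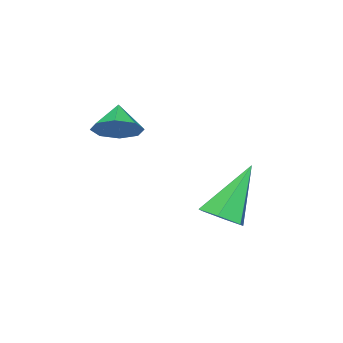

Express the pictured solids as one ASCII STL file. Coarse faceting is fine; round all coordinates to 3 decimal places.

solid 
facet normal 0.605 0.431 -0.670
outer loop
vertex 1.411 -2.754 2.735
vertex 0.955 -3.036 2.142
vertex 0.962 -2.366 2.579
endloop
endfacet
facet normal -0.094 0.275 0.957
outer loop
vertex 1.411 -2.754 2.735
vertex 0.962 -2.366 2.579
vertex 0.325 -3.484 2.838
endloop
endfacet
facet normal 0.605 0.431 -0.670
outer loop
vertex 0.962 -2.366 2.579
vertex 0.955 -3.036 2.142
vertex 0.51 -2.372 2.167
endloop
endfacet
facet normal -0.592 0.486 0.643
outer loop
vertex 0.962 -2.366 2.579
vertex 0.51 -2.372 2.167
vertex 0.325 -3.484 2.838
endloop
endfacet
facet normal 0.605 0.431 -0.670
outer loop
vertex 0.51 -2.372 2.167
vertex 0.955 -3.036 2.142
vertex 0.318 -2.766 1.74
endloop
endfacet
facet normal -0.947 0.266 0.180
outer loop
vertex 0.51 -2.372 2.167
vertex 0.318 -2.766 1.74
vertex 0.325 -3.484 2.838
endloop
endfacet
facet normal 0.605 0.431 -0.670
outer loop
vertex 0.318 -2.766 1.74
vertex 0.955 -3.036 2.142
vertex 0.499 -3.319 1.548
endloop
endfacet
facet normal -0.953 -0.256 -0.161
outer loop
vertex 0.318 -2.766 1.74
vertex 0.499 -3.319 1.548
vertex 0.325 -3.484 2.838
endloop
endfacet
facet normal 0.605 0.431 -0.670
outer loop
vertex 0.499 -3.319 1.548
vertex 0.955 -3.036 2.142
vertex 0.947 -3.706 1.704
endloop
endfacet
facet normal -0.606 -0.775 -0.181
outer loop
vertex 0.499 -3.319 1.548
vertex 0.947 -3.706 1.704
vertex 0.325 -3.484 2.838
endloop
endfacet
facet normal 0.606 0.430 -0.669
outer loop
vertex 0.947 -3.706 1.704
vertex 0.955 -3.036 2.142
vertex 1.399 -3.701 2.117
endloop
endfacet
facet normal -0.110 -0.985 0.132
outer loop
vertex 0.947 -3.706 1.704
vertex 1.399 -3.701 2.117
vertex 0.325 -3.484 2.838
endloop
endfacet
facet normal 0.605 0.429 -0.671
outer loop
vertex 1.399 -3.701 2.117
vertex 0.955 -3.036 2.142
vertex 1.592 -3.306 2.544
endloop
endfacet
facet normal 0.246 -0.764 0.596
outer loop
vertex 1.399 -3.701 2.117
vertex 1.592 -3.306 2.544
vertex 0.325 -3.484 2.838
endloop
endfacet
facet normal 0.605 0.430 -0.670
outer loop
vertex 1.592 -3.306 2.544
vertex 0.955 -3.036 2.142
vertex 1.411 -2.754 2.735
endloop
endfacet
facet normal 0.251 -0.242 0.937
outer loop
vertex 1.592 -3.306 2.544
vertex 1.411 -2.754 2.735
vertex 0.325 -3.484 2.838
endloop
endfacet
facet normal 0.588 -0.087 -0.804
outer loop
vertex 1.111 0.71 -0.253
vertex 0.533 0.407 -0.643
vertex 0.64 1.16 -0.646
endloop
endfacet
facet normal 0.323 0.791 0.519
outer loop
vertex 1.111 0.71 -0.253
vertex 0.64 1.16 -0.646
vertex -0.713 0.593 1.063
endloop
endfacet
facet normal 0.587 -0.087 -0.805
outer loop
vertex 0.64 1.16 -0.646
vertex 0.533 0.407 -0.643
vertex 0.062 0.857 -1.035
endloop
endfacet
facet normal -0.438 0.898 -0.049
outer loop
vertex 0.64 1.16 -0.646
vertex 0.062 0.857 -1.035
vertex -0.713 0.593 1.063
endloop
endfacet
facet normal 0.587 -0.087 -0.805
outer loop
vertex 0.062 0.857 -1.035
vertex 0.533 0.407 -0.643
vertex -0.045 0.104 -1.032
endloop
endfacet
facet normal -0.935 0.132 -0.329
outer loop
vertex 0.062 0.857 -1.035
vertex -0.045 0.104 -1.032
vertex -0.713 0.593 1.063
endloop
endfacet
facet normal 0.587 -0.088 -0.804
outer loop
vertex -0.045 0.104 -1.032
vertex 0.533 0.407 -0.643
vertex 0.426 -0.345 -0.639
endloop
endfacet
facet normal -0.671 -0.740 -0.041
outer loop
vertex -0.045 0.104 -1.032
vertex 0.426 -0.345 -0.639
vertex -0.713 0.593 1.063
endloop
endfacet
facet normal 0.587 -0.088 -0.804
outer loop
vertex 0.426 -0.345 -0.639
vertex 0.533 0.407 -0.643
vertex 1.004 -0.042 -0.25
endloop
endfacet
facet normal 0.089 -0.846 0.526
outer loop
vertex 0.426 -0.345 -0.639
vertex 1.004 -0.042 -0.25
vertex -0.713 0.593 1.063
endloop
endfacet
facet normal 0.588 -0.087 -0.804
outer loop
vertex 1.004 -0.042 -0.25
vertex 0.533 0.407 -0.643
vertex 1.111 0.71 -0.253
endloop
endfacet
facet normal 0.587 -0.080 0.806
outer loop
vertex 1.004 -0.042 -0.25
vertex 1.111 0.71 -0.253
vertex -0.713 0.593 1.063
endloop
endfacet

endsolid


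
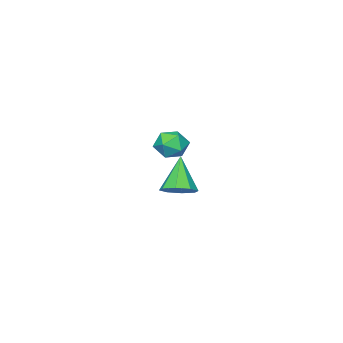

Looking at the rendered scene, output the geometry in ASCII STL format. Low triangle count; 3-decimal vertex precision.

solid 
facet normal 0.441 0.337 -0.832
outer loop
vertex -1.844 -3.409 -4.091
vertex -2.306 -2.697 -4.048
vertex -1.55 -2.942 -3.746
endloop
endfacet
facet normal 0.550 -0.692 0.468
outer loop
vertex -1.844 -3.409 -4.091
vertex -1.55 -2.942 -3.746
vertex -3.154 -3.343 -2.452
endloop
endfacet
facet normal 0.441 0.336 -0.832
outer loop
vertex -1.55 -2.942 -3.746
vertex -2.306 -2.697 -4.048
vertex -1.699 -2.331 -3.578
endloop
endfacet
facet normal 0.635 -0.057 0.770
outer loop
vertex -1.55 -2.942 -3.746
vertex -1.699 -2.331 -3.578
vertex -3.154 -3.343 -2.452
endloop
endfacet
facet normal 0.441 0.336 -0.832
outer loop
vertex -1.699 -2.331 -3.578
vertex -2.306 -2.697 -4.048
vertex -2.204 -1.935 -3.686
endloop
endfacet
facet normal 0.249 0.538 0.805
outer loop
vertex -1.699 -2.331 -3.578
vertex -2.204 -1.935 -3.686
vertex -3.154 -3.343 -2.452
endloop
endfacet
facet normal 0.442 0.336 -0.832
outer loop
vertex -2.204 -1.935 -3.686
vertex -2.306 -2.697 -4.048
vertex -2.768 -1.985 -4.006
endloop
endfacet
facet normal -0.380 0.741 0.553
outer loop
vertex -2.204 -1.935 -3.686
vertex -2.768 -1.985 -4.006
vertex -3.154 -3.343 -2.452
endloop
endfacet
facet normal 0.443 0.336 -0.831
outer loop
vertex -2.768 -1.985 -4.006
vertex -2.306 -2.697 -4.048
vertex -3.061 -2.452 -4.351
endloop
endfacet
facet normal -0.885 0.436 0.161
outer loop
vertex -2.768 -1.985 -4.006
vertex -3.061 -2.452 -4.351
vertex -3.154 -3.343 -2.452
endloop
endfacet
facet normal 0.443 0.336 -0.831
outer loop
vertex -3.061 -2.452 -4.351
vertex -2.306 -2.697 -4.048
vertex -2.912 -3.063 -4.519
endloop
endfacet
facet normal -0.970 -0.198 -0.140
outer loop
vertex -3.061 -2.452 -4.351
vertex -2.912 -3.063 -4.519
vertex -3.154 -3.343 -2.452
endloop
endfacet
facet normal 0.443 0.337 -0.831
outer loop
vertex -2.912 -3.063 -4.519
vertex -2.306 -2.697 -4.048
vertex -2.408 -3.459 -4.411
endloop
endfacet
facet normal -0.585 -0.792 -0.176
outer loop
vertex -2.912 -3.063 -4.519
vertex -2.408 -3.459 -4.411
vertex -3.154 -3.343 -2.452
endloop
endfacet
facet normal 0.442 0.337 -0.831
outer loop
vertex -2.408 -3.459 -4.411
vertex -2.306 -2.697 -4.048
vertex -1.844 -3.409 -4.091
endloop
endfacet
facet normal 0.045 -0.996 0.076
outer loop
vertex -2.408 -3.459 -4.411
vertex -1.844 -3.409 -4.091
vertex -3.154 -3.343 -2.452
endloop
endfacet
facet normal -0.130 -0.042 0.991
outer loop
vertex 3.024 2.065 2.14
vertex 2.486 1.541 2.047
vertex 3.208 1.331 2.133
endloop
endfacet
facet normal 0.545 0.129 0.829
outer loop
vertex 3.024 2.065 2.14
vertex 3.208 1.331 2.133
vertex 3.642 1.833 1.77
endloop
endfacet
facet normal 0.534 0.724 0.437
outer loop
vertex 3.024 2.065 2.14
vertex 3.642 1.833 1.77
vertex 3.189 2.354 1.46
endloop
endfacet
facet normal -0.147 0.923 0.357
outer loop
vertex 3.024 2.065 2.14
vertex 3.189 2.354 1.46
vertex 2.474 2.174 1.632
endloop
endfacet
facet normal -0.557 0.448 0.699
outer loop
vertex 3.024 2.065 2.14
vertex 2.474 2.174 1.632
vertex 2.486 1.541 2.047
endloop
endfacet
facet normal 0.814 -0.396 0.426
outer loop
vertex 3.642 1.833 1.77
vertex 3.208 1.331 2.133
vertex 3.486 1.166 1.448
endloop
endfacet
facet normal -0.277 -0.671 0.687
outer loop
vertex 3.208 1.331 2.133
vertex 2.486 1.541 2.047
vertex 2.771 0.986 1.62
endloop
endfacet
facet normal -0.969 0.123 0.215
outer loop
vertex 2.486 1.541 2.047
vertex 2.474 2.174 1.632
vertex 2.318 1.507 1.31
endloop
endfacet
facet normal -0.305 0.890 -0.338
outer loop
vertex 2.474 2.174 1.632
vertex 3.189 2.354 1.46
vertex 2.752 2.009 0.947
endloop
endfacet
facet normal 0.796 0.569 -0.208
outer loop
vertex 3.189 2.354 1.46
vertex 3.642 1.833 1.77
vertex 3.474 1.799 1.033
endloop
endfacet
facet normal 0.147 -0.923 -0.357
outer loop
vertex 2.936 1.275 0.94
vertex 3.486 1.166 1.448
vertex 2.771 0.986 1.62
endloop
endfacet
facet normal -0.534 -0.724 -0.437
outer loop
vertex 2.936 1.275 0.94
vertex 2.771 0.986 1.62
vertex 2.318 1.507 1.31
endloop
endfacet
facet normal -0.545 -0.129 -0.829
outer loop
vertex 2.936 1.275 0.94
vertex 2.318 1.507 1.31
vertex 2.752 2.009 0.947
endloop
endfacet
facet normal 0.130 0.042 -0.991
outer loop
vertex 2.936 1.275 0.94
vertex 2.752 2.009 0.947
vertex 3.474 1.799 1.033
endloop
endfacet
facet normal 0.557 -0.448 -0.699
outer loop
vertex 2.936 1.275 0.94
vertex 3.474 1.799 1.033
vertex 3.486 1.166 1.448
endloop
endfacet
facet normal 0.305 -0.890 0.338
outer loop
vertex 2.771 0.986 1.62
vertex 3.486 1.166 1.448
vertex 3.208 1.331 2.133
endloop
endfacet
facet normal -0.796 -0.569 0.208
outer loop
vertex 2.318 1.507 1.31
vertex 2.771 0.986 1.62
vertex 2.486 1.541 2.047
endloop
endfacet
facet normal -0.814 0.396 -0.426
outer loop
vertex 2.752 2.009 0.947
vertex 2.318 1.507 1.31
vertex 2.474 2.174 1.632
endloop
endfacet
facet normal 0.277 0.671 -0.687
outer loop
vertex 3.474 1.799 1.033
vertex 2.752 2.009 0.947
vertex 3.189 2.354 1.46
endloop
endfacet
facet normal 0.969 -0.123 -0.215
outer loop
vertex 3.486 1.166 1.448
vertex 3.474 1.799 1.033
vertex 3.642 1.833 1.77
endloop
endfacet

endsolid


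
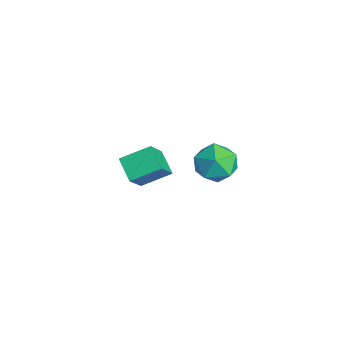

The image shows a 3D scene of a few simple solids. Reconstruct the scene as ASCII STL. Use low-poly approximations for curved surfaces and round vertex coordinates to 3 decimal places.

solid 
facet normal -0.517 0.416 -0.748
outer loop
vertex -4.312 -1.064 -1.761
vertex -3.036 -0.831 -2.514
vertex -4.479 -2.677 -2.542
endloop
endfacet
facet normal -0.851 -0.155 0.502
outer loop
vertex -3.444 -3.509 -1.046
vertex -4.312 -1.064 -1.761
vertex -4.479 -2.677 -2.542
endloop
endfacet
facet normal -0.517 0.416 -0.748
outer loop
vertex -4.479 -2.677 -2.542
vertex -3.036 -0.831 -2.514
vertex -3.203 -2.444 -3.295
endloop
endfacet
facet normal -0.093 -0.896 -0.434
outer loop
vertex -3.203 -2.444 -3.295
vertex -3.444 -3.509 -1.046
vertex -4.479 -2.677 -2.542
endloop
endfacet
facet normal 0.093 0.896 0.434
outer loop
vertex -4.312 -1.064 -1.761
vertex -2.001 -1.663 -1.018
vertex -3.036 -0.831 -2.514
endloop
endfacet
facet normal -0.851 -0.155 0.502
outer loop
vertex -3.277 -1.896 -0.265
vertex -4.312 -1.064 -1.761
vertex -3.444 -3.509 -1.046
endloop
endfacet
facet normal 0.093 0.896 0.434
outer loop
vertex -3.277 -1.896 -0.265
vertex -2.001 -1.663 -1.018
vertex -4.312 -1.064 -1.761
endloop
endfacet
facet normal 0.851 0.155 -0.502
outer loop
vertex -3.036 -0.831 -2.514
vertex -2.001 -1.663 -1.018
vertex -3.203 -2.444 -3.295
endloop
endfacet
facet normal -0.093 -0.896 -0.434
outer loop
vertex -2.168 -3.276 -1.799
vertex -3.444 -3.509 -1.046
vertex -3.203 -2.444 -3.295
endloop
endfacet
facet normal 0.851 0.155 -0.502
outer loop
vertex -3.203 -2.444 -3.295
vertex -2.001 -1.663 -1.018
vertex -2.168 -3.276 -1.799
endloop
endfacet
facet normal 0.517 -0.416 0.748
outer loop
vertex -2.168 -3.276 -1.799
vertex -3.277 -1.896 -0.265
vertex -3.444 -3.509 -1.046
endloop
endfacet
facet normal 0.517 -0.416 0.748
outer loop
vertex -2.001 -1.663 -1.018
vertex -3.277 -1.896 -0.265
vertex -2.168 -3.276 -1.799
endloop
endfacet
facet normal 0.221 0.244 0.944
outer loop
vertex 2.931 0.671 3.789
vertex 2.179 -0.215 4.194
vertex 3.365 -0.464 3.981
endloop
endfacet
facet normal 0.771 0.381 0.510
outer loop
vertex 2.931 0.671 3.789
vertex 3.365 -0.464 3.981
vertex 3.713 0.167 2.984
endloop
endfacet
facet normal 0.548 0.837 0.008
outer loop
vertex 2.931 0.671 3.789
vertex 3.713 0.167 2.984
vertex 2.743 0.806 2.581
endloop
endfacet
facet normal -0.141 0.981 0.132
outer loop
vertex 2.931 0.671 3.789
vertex 2.743 0.806 2.581
vertex 1.795 0.57 3.328
endloop
endfacet
facet normal -0.343 0.615 0.710
outer loop
vertex 2.931 0.671 3.789
vertex 1.795 0.57 3.328
vertex 2.179 -0.215 4.194
endloop
endfacet
facet normal 0.955 -0.228 0.189
outer loop
vertex 3.713 0.167 2.984
vertex 3.365 -0.464 3.981
vertex 3.445 -1.03 2.892
endloop
endfacet
facet normal 0.065 -0.450 0.890
outer loop
vertex 3.365 -0.464 3.981
vertex 2.179 -0.215 4.194
vertex 2.497 -1.266 3.639
endloop
endfacet
facet normal -0.846 0.150 0.511
outer loop
vertex 2.179 -0.215 4.194
vertex 1.795 0.57 3.328
vertex 1.527 -0.627 3.236
endloop
endfacet
facet normal -0.519 0.742 -0.424
outer loop
vertex 1.795 0.57 3.328
vertex 2.743 0.806 2.581
vertex 1.875 0.004 2.239
endloop
endfacet
facet normal 0.594 0.509 -0.623
outer loop
vertex 2.743 0.806 2.581
vertex 3.713 0.167 2.984
vertex 3.061 -0.245 2.026
endloop
endfacet
facet normal 0.141 -0.981 -0.132
outer loop
vertex 2.309 -1.131 2.431
vertex 3.445 -1.03 2.892
vertex 2.497 -1.266 3.639
endloop
endfacet
facet normal -0.548 -0.837 -0.008
outer loop
vertex 2.309 -1.131 2.431
vertex 2.497 -1.266 3.639
vertex 1.527 -0.627 3.236
endloop
endfacet
facet normal -0.771 -0.381 -0.510
outer loop
vertex 2.309 -1.131 2.431
vertex 1.527 -0.627 3.236
vertex 1.875 0.004 2.239
endloop
endfacet
facet normal -0.221 -0.244 -0.944
outer loop
vertex 2.309 -1.131 2.431
vertex 1.875 0.004 2.239
vertex 3.061 -0.245 2.026
endloop
endfacet
facet normal 0.343 -0.615 -0.710
outer loop
vertex 2.309 -1.131 2.431
vertex 3.061 -0.245 2.026
vertex 3.445 -1.03 2.892
endloop
endfacet
facet normal 0.519 -0.742 0.424
outer loop
vertex 2.497 -1.266 3.639
vertex 3.445 -1.03 2.892
vertex 3.365 -0.464 3.981
endloop
endfacet
facet normal -0.594 -0.509 0.623
outer loop
vertex 1.527 -0.627 3.236
vertex 2.497 -1.266 3.639
vertex 2.179 -0.215 4.194
endloop
endfacet
facet normal -0.955 0.228 -0.189
outer loop
vertex 1.875 0.004 2.239
vertex 1.527 -0.627 3.236
vertex 1.795 0.57 3.328
endloop
endfacet
facet normal -0.065 0.450 -0.890
outer loop
vertex 3.061 -0.245 2.026
vertex 1.875 0.004 2.239
vertex 2.743 0.806 2.581
endloop
endfacet
facet normal 0.846 -0.150 -0.511
outer loop
vertex 3.445 -1.03 2.892
vertex 3.061 -0.245 2.026
vertex 3.713 0.167 2.984
endloop
endfacet

endsolid


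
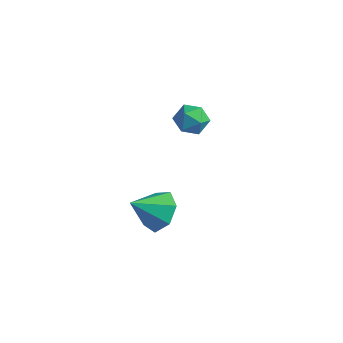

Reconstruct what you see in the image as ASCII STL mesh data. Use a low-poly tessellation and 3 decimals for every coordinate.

solid 
facet normal 0.434 0.642 -0.632
outer loop
vertex 4.599 -2.077 -1.954
vertex 3.857 -2.256 -2.645
vertex 3.884 -1.543 -1.902
endloop
endfacet
facet normal 0.141 0.093 0.986
outer loop
vertex 4.599 -2.077 -1.954
vertex 3.884 -1.543 -1.902
vertex 3.163 -3.284 -1.635
endloop
endfacet
facet normal 0.434 0.642 -0.632
outer loop
vertex 3.884 -1.543 -1.902
vertex 3.857 -2.256 -2.645
vertex 3.148 -1.546 -2.41
endloop
endfacet
facet normal -0.535 0.340 0.773
outer loop
vertex 3.884 -1.543 -1.902
vertex 3.148 -1.546 -2.41
vertex 3.163 -3.284 -1.635
endloop
endfacet
facet normal 0.434 0.642 -0.632
outer loop
vertex 3.148 -1.546 -2.41
vertex 3.857 -2.256 -2.645
vertex 2.946 -2.084 -3.095
endloop
endfacet
facet normal -0.972 0.088 0.217
outer loop
vertex 3.148 -1.546 -2.41
vertex 2.946 -2.084 -3.095
vertex 3.163 -3.284 -1.635
endloop
endfacet
facet normal 0.433 0.643 -0.632
outer loop
vertex 2.946 -2.084 -3.095
vertex 3.857 -2.256 -2.645
vertex 3.43 -2.751 -3.442
endloop
endfacet
facet normal -0.841 -0.473 -0.264
outer loop
vertex 2.946 -2.084 -3.095
vertex 3.43 -2.751 -3.442
vertex 3.163 -3.284 -1.635
endloop
endfacet
facet normal 0.434 0.643 -0.632
outer loop
vertex 3.43 -2.751 -3.442
vertex 3.857 -2.256 -2.645
vertex 4.235 -3.045 -3.188
endloop
endfacet
facet normal -0.239 -0.921 -0.307
outer loop
vertex 3.43 -2.751 -3.442
vertex 4.235 -3.045 -3.188
vertex 3.163 -3.284 -1.635
endloop
endfacet
facet normal 0.434 0.643 -0.632
outer loop
vertex 4.235 -3.045 -3.188
vertex 3.857 -2.256 -2.645
vertex 4.755 -2.745 -2.526
endloop
endfacet
facet normal 0.378 -0.918 0.119
outer loop
vertex 4.235 -3.045 -3.188
vertex 4.755 -2.745 -2.526
vertex 3.163 -3.284 -1.635
endloop
endfacet
facet normal 0.434 0.642 -0.632
outer loop
vertex 4.755 -2.745 -2.526
vertex 3.857 -2.256 -2.645
vertex 4.599 -2.077 -1.954
endloop
endfacet
facet normal 0.547 -0.467 0.695
outer loop
vertex 4.755 -2.745 -2.526
vertex 4.599 -2.077 -1.954
vertex 3.163 -3.284 -1.635
endloop
endfacet
facet normal -0.733 0.672 0.104
outer loop
vertex 1.495 3.717 -1.682
vertex 0.94 3.168 -2.049
vertex 1.053 3.159 -1.195
endloop
endfacet
facet normal -0.249 0.741 0.624
outer loop
vertex 1.495 3.717 -1.682
vertex 1.053 3.159 -1.195
vertex 1.887 3.304 -1.035
endloop
endfacet
facet normal 0.386 0.866 0.319
outer loop
vertex 1.495 3.717 -1.682
vertex 1.887 3.304 -1.035
vertex 2.29 3.403 -1.791
endloop
endfacet
facet normal 0.292 0.874 -0.389
outer loop
vertex 1.495 3.717 -1.682
vertex 2.29 3.403 -1.791
vertex 1.705 3.319 -2.418
endloop
endfacet
facet normal -0.400 0.753 -0.522
outer loop
vertex 1.495 3.717 -1.682
vertex 1.705 3.319 -2.418
vertex 0.94 3.168 -2.049
endloop
endfacet
facet normal -0.207 0.120 0.971
outer loop
vertex 1.887 3.304 -1.035
vertex 1.053 3.159 -1.195
vertex 1.575 2.501 -1.002
endloop
endfacet
facet normal -0.991 0.007 0.131
outer loop
vertex 1.053 3.159 -1.195
vertex 0.94 3.168 -2.049
vertex 0.99 2.417 -1.629
endloop
endfacet
facet normal -0.452 0.140 -0.881
outer loop
vertex 0.94 3.168 -2.049
vertex 1.705 3.319 -2.418
vertex 1.393 2.516 -2.385
endloop
endfacet
facet normal 0.667 0.333 -0.667
outer loop
vertex 1.705 3.319 -2.418
vertex 2.29 3.403 -1.791
vertex 2.227 2.661 -2.225
endloop
endfacet
facet normal 0.817 0.322 0.478
outer loop
vertex 2.29 3.403 -1.791
vertex 1.887 3.304 -1.035
vertex 2.34 2.652 -1.371
endloop
endfacet
facet normal -0.292 -0.874 0.389
outer loop
vertex 1.785 2.103 -1.738
vertex 1.575 2.501 -1.002
vertex 0.99 2.417 -1.629
endloop
endfacet
facet normal -0.386 -0.866 -0.319
outer loop
vertex 1.785 2.103 -1.738
vertex 0.99 2.417 -1.629
vertex 1.393 2.516 -2.385
endloop
endfacet
facet normal 0.249 -0.741 -0.624
outer loop
vertex 1.785 2.103 -1.738
vertex 1.393 2.516 -2.385
vertex 2.227 2.661 -2.225
endloop
endfacet
facet normal 0.733 -0.672 -0.104
outer loop
vertex 1.785 2.103 -1.738
vertex 2.227 2.661 -2.225
vertex 2.34 2.652 -1.371
endloop
endfacet
facet normal 0.400 -0.753 0.522
outer loop
vertex 1.785 2.103 -1.738
vertex 2.34 2.652 -1.371
vertex 1.575 2.501 -1.002
endloop
endfacet
facet normal -0.667 -0.333 0.667
outer loop
vertex 0.99 2.417 -1.629
vertex 1.575 2.501 -1.002
vertex 1.053 3.159 -1.195
endloop
endfacet
facet normal -0.817 -0.322 -0.478
outer loop
vertex 1.393 2.516 -2.385
vertex 0.99 2.417 -1.629
vertex 0.94 3.168 -2.049
endloop
endfacet
facet normal 0.207 -0.120 -0.971
outer loop
vertex 2.227 2.661 -2.225
vertex 1.393 2.516 -2.385
vertex 1.705 3.319 -2.418
endloop
endfacet
facet normal 0.991 -0.007 -0.131
outer loop
vertex 2.34 2.652 -1.371
vertex 2.227 2.661 -2.225
vertex 2.29 3.403 -1.791
endloop
endfacet
facet normal 0.452 -0.140 0.881
outer loop
vertex 1.575 2.501 -1.002
vertex 2.34 2.652 -1.371
vertex 1.887 3.304 -1.035
endloop
endfacet

endsolid


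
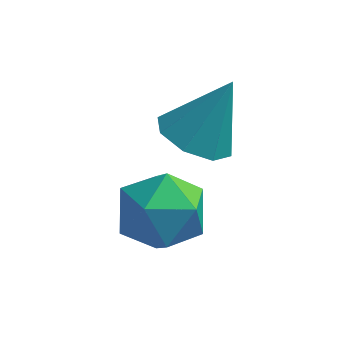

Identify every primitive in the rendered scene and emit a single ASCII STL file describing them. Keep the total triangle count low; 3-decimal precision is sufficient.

solid 
facet normal -0.386 -0.329 -0.862
outer loop
vertex 0.143 1.723 -2.783
vertex -0.392 2.396 -2.8
vertex 0.401 2.241 -3.096
endloop
endfacet
facet normal 0.920 -0.330 0.212
outer loop
vertex 0.143 1.723 -2.783
vertex 0.401 2.241 -3.096
vertex 0.252 2.944 -1.36
endloop
endfacet
facet normal -0.386 -0.328 -0.862
outer loop
vertex 0.401 2.241 -3.096
vertex -0.392 2.396 -2.8
vertex 0.194 2.85 -3.235
endloop
endfacet
facet normal 0.949 0.312 -0.045
outer loop
vertex 0.401 2.241 -3.096
vertex 0.194 2.85 -3.235
vertex 0.252 2.944 -1.36
endloop
endfacet
facet normal -0.385 -0.329 -0.862
outer loop
vertex 0.194 2.85 -3.235
vertex -0.392 2.396 -2.8
vertex -0.356 3.193 -3.12
endloop
endfacet
facet normal 0.519 0.853 -0.059
outer loop
vertex 0.194 2.85 -3.235
vertex -0.356 3.193 -3.12
vertex 0.252 2.944 -1.36
endloop
endfacet
facet normal -0.386 -0.329 -0.862
outer loop
vertex -0.356 3.193 -3.12
vertex -0.392 2.396 -2.8
vertex -0.927 3.069 -2.817
endloop
endfacet
facet normal -0.117 0.977 0.179
outer loop
vertex -0.356 3.193 -3.12
vertex -0.927 3.069 -2.817
vertex 0.252 2.944 -1.36
endloop
endfacet
facet normal -0.386 -0.328 -0.862
outer loop
vertex -0.927 3.069 -2.817
vertex -0.392 2.396 -2.8
vertex -1.185 2.55 -2.504
endloop
endfacet
facet normal -0.589 0.611 0.529
outer loop
vertex -0.927 3.069 -2.817
vertex -1.185 2.55 -2.504
vertex 0.252 2.944 -1.36
endloop
endfacet
facet normal -0.386 -0.329 -0.862
outer loop
vertex -1.185 2.55 -2.504
vertex -0.392 2.396 -2.8
vertex -0.978 1.941 -2.364
endloop
endfacet
facet normal -0.618 -0.029 0.786
outer loop
vertex -1.185 2.55 -2.504
vertex -0.978 1.941 -2.364
vertex 0.252 2.944 -1.36
endloop
endfacet
facet normal -0.386 -0.328 -0.862
outer loop
vertex -0.978 1.941 -2.364
vertex -0.392 2.396 -2.8
vertex -0.428 1.598 -2.48
endloop
endfacet
facet normal -0.187 -0.571 0.800
outer loop
vertex -0.978 1.941 -2.364
vertex -0.428 1.598 -2.48
vertex 0.252 2.944 -1.36
endloop
endfacet
facet normal -0.386 -0.328 -0.862
outer loop
vertex -0.428 1.598 -2.48
vertex -0.392 2.396 -2.8
vertex 0.143 1.723 -2.783
endloop
endfacet
facet normal 0.450 -0.694 0.561
outer loop
vertex -0.428 1.598 -2.48
vertex 0.143 1.723 -2.783
vertex 0.252 2.944 -1.36
endloop
endfacet
facet normal 0.152 0.834 0.530
outer loop
vertex -0.994 1.701 -3.578
vertex -0.635 1.143 -2.803
vertex 0.001 1.485 -3.523
endloop
endfacet
facet normal 0.218 0.961 -0.169
outer loop
vertex -0.994 1.701 -3.578
vertex 0.001 1.485 -3.523
vertex -0.482 1.437 -4.42
endloop
endfacet
facet normal -0.395 0.780 -0.485
outer loop
vertex -0.994 1.701 -3.578
vertex -0.482 1.437 -4.42
vertex -1.418 1.066 -4.254
endloop
endfacet
facet normal -0.841 0.541 0.019
outer loop
vertex -0.994 1.701 -3.578
vertex -1.418 1.066 -4.254
vertex -1.512 0.884 -3.255
endloop
endfacet
facet normal -0.503 0.574 0.646
outer loop
vertex -0.994 1.701 -3.578
vertex -1.512 0.884 -3.255
vertex -0.635 1.143 -2.803
endloop
endfacet
facet normal 0.732 0.535 -0.423
outer loop
vertex -0.482 1.437 -4.42
vertex 0.001 1.485 -3.523
vertex 0.192 0.716 -4.165
endloop
endfacet
facet normal 0.624 0.330 0.708
outer loop
vertex 0.001 1.485 -3.523
vertex -0.635 1.143 -2.803
vertex 0.098 0.534 -3.166
endloop
endfacet
facet normal -0.435 -0.090 0.896
outer loop
vertex -0.635 1.143 -2.803
vertex -1.512 0.884 -3.255
vertex -0.838 0.163 -3.0
endloop
endfacet
facet normal -0.982 -0.145 -0.119
outer loop
vertex -1.512 0.884 -3.255
vertex -1.418 1.066 -4.254
vertex -1.321 0.115 -3.897
endloop
endfacet
facet normal -0.262 0.242 -0.934
outer loop
vertex -1.418 1.066 -4.254
vertex -0.482 1.437 -4.42
vertex -0.685 0.457 -4.617
endloop
endfacet
facet normal 0.841 -0.541 -0.019
outer loop
vertex -0.326 -0.101 -3.842
vertex 0.192 0.716 -4.165
vertex 0.098 0.534 -3.166
endloop
endfacet
facet normal 0.395 -0.780 0.485
outer loop
vertex -0.326 -0.101 -3.842
vertex 0.098 0.534 -3.166
vertex -0.838 0.163 -3.0
endloop
endfacet
facet normal -0.218 -0.961 0.169
outer loop
vertex -0.326 -0.101 -3.842
vertex -0.838 0.163 -3.0
vertex -1.321 0.115 -3.897
endloop
endfacet
facet normal -0.152 -0.834 -0.530
outer loop
vertex -0.326 -0.101 -3.842
vertex -1.321 0.115 -3.897
vertex -0.685 0.457 -4.617
endloop
endfacet
facet normal 0.503 -0.574 -0.646
outer loop
vertex -0.326 -0.101 -3.842
vertex -0.685 0.457 -4.617
vertex 0.192 0.716 -4.165
endloop
endfacet
facet normal 0.982 0.145 0.119
outer loop
vertex 0.098 0.534 -3.166
vertex 0.192 0.716 -4.165
vertex 0.001 1.485 -3.523
endloop
endfacet
facet normal 0.262 -0.242 0.934
outer loop
vertex -0.838 0.163 -3.0
vertex 0.098 0.534 -3.166
vertex -0.635 1.143 -2.803
endloop
endfacet
facet normal -0.732 -0.535 0.423
outer loop
vertex -1.321 0.115 -3.897
vertex -0.838 0.163 -3.0
vertex -1.512 0.884 -3.255
endloop
endfacet
facet normal -0.624 -0.330 -0.708
outer loop
vertex -0.685 0.457 -4.617
vertex -1.321 0.115 -3.897
vertex -1.418 1.066 -4.254
endloop
endfacet
facet normal 0.435 0.090 -0.896
outer loop
vertex 0.192 0.716 -4.165
vertex -0.685 0.457 -4.617
vertex -0.482 1.437 -4.42
endloop
endfacet

endsolid


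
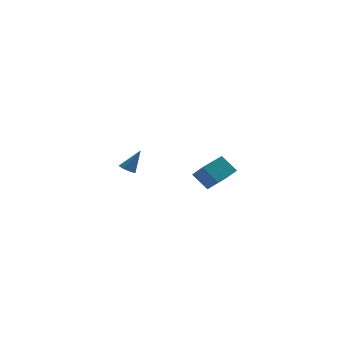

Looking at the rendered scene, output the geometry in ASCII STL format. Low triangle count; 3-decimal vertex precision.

solid 
facet normal -0.539 0.012 -0.842
outer loop
vertex -3.222 -2.062 1.583
vertex -3.643 -2.08 1.852
vertex -3.39 -1.678 1.696
endloop
endfacet
facet normal 0.876 0.441 -0.195
outer loop
vertex -3.222 -2.062 1.583
vertex -3.39 -1.678 1.696
vertex -2.877 -2.1 3.048
endloop
endfacet
facet normal -0.540 0.013 -0.842
outer loop
vertex -3.39 -1.678 1.696
vertex -3.643 -2.08 1.852
vertex -3.748 -1.597 1.927
endloop
endfacet
facet normal 0.320 0.932 0.169
outer loop
vertex -3.39 -1.678 1.696
vertex -3.748 -1.597 1.927
vertex -2.877 -2.1 3.048
endloop
endfacet
facet normal -0.541 0.013 -0.841
outer loop
vertex -3.748 -1.597 1.927
vertex -3.643 -2.08 1.852
vertex -4.027 -1.88 2.102
endloop
endfacet
facet normal -0.354 0.719 0.598
outer loop
vertex -3.748 -1.597 1.927
vertex -4.027 -1.88 2.102
vertex -2.877 -2.1 3.048
endloop
endfacet
facet normal -0.540 0.015 -0.841
outer loop
vertex -4.027 -1.88 2.102
vertex -3.643 -2.08 1.852
vertex -4.017 -2.313 2.088
endloop
endfacet
facet normal -0.639 -0.040 0.768
outer loop
vertex -4.027 -1.88 2.102
vertex -4.017 -2.313 2.088
vertex -2.877 -2.1 3.048
endloop
endfacet
facet normal -0.539 0.013 -0.842
outer loop
vertex -4.017 -2.313 2.088
vertex -3.643 -2.08 1.852
vertex -3.725 -2.571 1.897
endloop
endfacet
facet normal -0.320 -0.770 0.551
outer loop
vertex -4.017 -2.313 2.088
vertex -3.725 -2.571 1.897
vertex -2.877 -2.1 3.048
endloop
endfacet
facet normal -0.540 0.013 -0.841
outer loop
vertex -3.725 -2.571 1.897
vertex -3.643 -2.08 1.852
vertex -3.372 -2.46 1.672
endloop
endfacet
facet normal 0.362 -0.925 0.112
outer loop
vertex -3.725 -2.571 1.897
vertex -3.372 -2.46 1.672
vertex -2.877 -2.1 3.048
endloop
endfacet
facet normal -0.539 0.015 -0.842
outer loop
vertex -3.372 -2.46 1.672
vertex -3.643 -2.08 1.852
vertex -3.222 -2.062 1.583
endloop
endfacet
facet normal 0.895 -0.387 -0.221
outer loop
vertex -3.372 -2.46 1.672
vertex -3.222 -2.062 1.583
vertex -2.877 -2.1 3.048
endloop
endfacet
facet normal -0.912 -0.379 -0.157
outer loop
vertex 3.411 0.94 -1.906
vertex 2.905 1.779 -0.992
vertex 3.219 1.757 -2.763
endloop
endfacet
facet normal 0.378 -0.626 -0.682
outer loop
vertex 4.815 2.421 -2.488
vertex 3.411 0.94 -1.906
vertex 3.219 1.757 -2.763
endloop
endfacet
facet normal -0.912 -0.379 -0.157
outer loop
vertex 3.219 1.757 -2.763
vertex 2.905 1.779 -0.992
vertex 2.713 2.597 -1.85
endloop
endfacet
facet normal -0.160 0.681 -0.715
outer loop
vertex 2.713 2.597 -1.85
vertex 4.815 2.421 -2.488
vertex 3.219 1.757 -2.763
endloop
endfacet
facet normal 0.160 -0.681 0.714
outer loop
vertex 3.411 0.94 -1.906
vertex 4.501 2.443 -0.717
vertex 2.905 1.779 -0.992
endloop
endfacet
facet normal 0.378 -0.626 -0.682
outer loop
vertex 5.007 1.603 -1.63
vertex 3.411 0.94 -1.906
vertex 4.815 2.421 -2.488
endloop
endfacet
facet normal 0.159 -0.681 0.715
outer loop
vertex 5.007 1.603 -1.63
vertex 4.501 2.443 -0.717
vertex 3.411 0.94 -1.906
endloop
endfacet
facet normal -0.378 0.626 0.682
outer loop
vertex 2.905 1.779 -0.992
vertex 4.501 2.443 -0.717
vertex 2.713 2.597 -1.85
endloop
endfacet
facet normal -0.160 0.682 -0.714
outer loop
vertex 4.309 3.26 -1.574
vertex 4.815 2.421 -2.488
vertex 2.713 2.597 -1.85
endloop
endfacet
facet normal -0.378 0.626 0.682
outer loop
vertex 2.713 2.597 -1.85
vertex 4.501 2.443 -0.717
vertex 4.309 3.26 -1.574
endloop
endfacet
facet normal 0.912 0.379 0.157
outer loop
vertex 4.309 3.26 -1.574
vertex 5.007 1.603 -1.63
vertex 4.815 2.421 -2.488
endloop
endfacet
facet normal 0.912 0.379 0.157
outer loop
vertex 4.501 2.443 -0.717
vertex 5.007 1.603 -1.63
vertex 4.309 3.26 -1.574
endloop
endfacet

endsolid
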